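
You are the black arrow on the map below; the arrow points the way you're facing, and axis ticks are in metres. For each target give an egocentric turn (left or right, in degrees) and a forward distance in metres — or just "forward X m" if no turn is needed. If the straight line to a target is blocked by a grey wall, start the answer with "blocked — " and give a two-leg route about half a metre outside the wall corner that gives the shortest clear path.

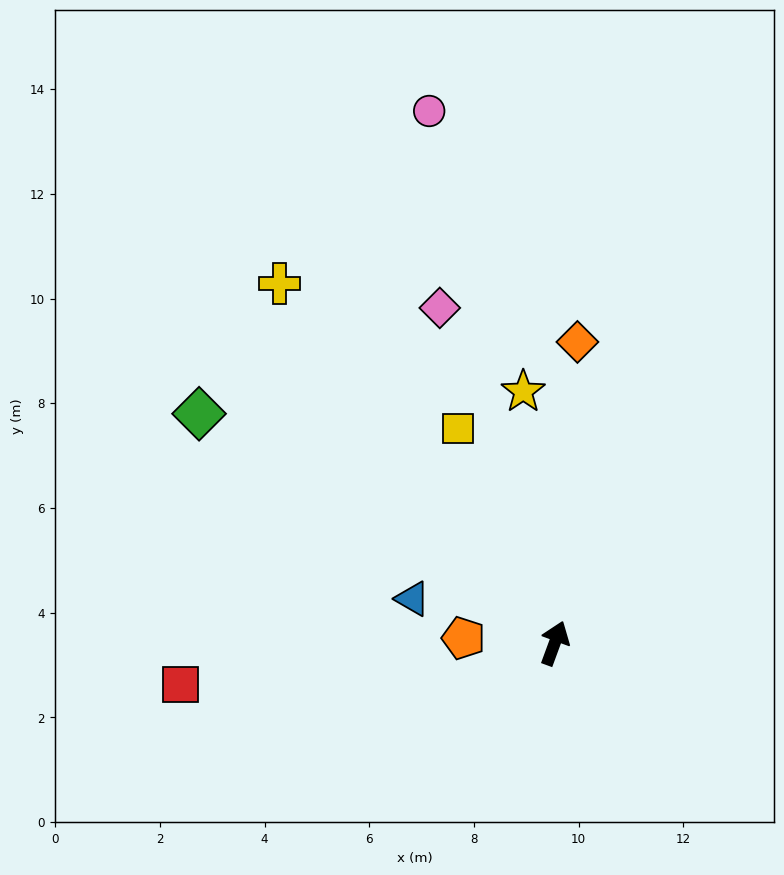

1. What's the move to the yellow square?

turn left 45°, forward 4.5 m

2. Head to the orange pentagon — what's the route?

turn left 107°, forward 1.7 m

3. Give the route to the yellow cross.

turn left 58°, forward 8.7 m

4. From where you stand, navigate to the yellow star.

turn left 27°, forward 4.8 m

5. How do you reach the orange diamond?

turn left 16°, forward 5.8 m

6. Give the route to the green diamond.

turn left 77°, forward 8.1 m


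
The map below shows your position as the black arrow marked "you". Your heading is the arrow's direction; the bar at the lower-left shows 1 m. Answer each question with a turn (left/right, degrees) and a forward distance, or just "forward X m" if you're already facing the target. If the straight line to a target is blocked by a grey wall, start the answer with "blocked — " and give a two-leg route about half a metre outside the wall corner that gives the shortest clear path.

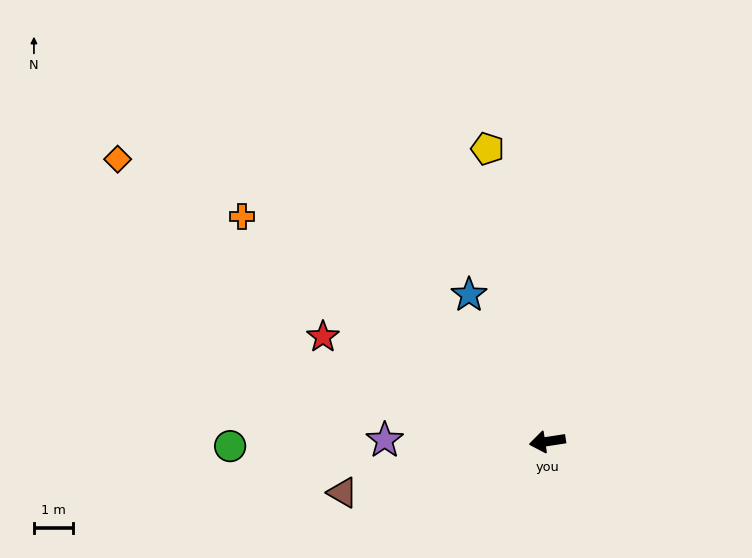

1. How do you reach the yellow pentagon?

turn right 87°, forward 7.6 m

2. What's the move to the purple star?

turn right 9°, forward 4.1 m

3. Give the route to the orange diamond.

turn right 42°, forward 13.1 m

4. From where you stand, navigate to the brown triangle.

turn left 5°, forward 5.4 m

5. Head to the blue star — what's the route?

turn right 71°, forward 4.2 m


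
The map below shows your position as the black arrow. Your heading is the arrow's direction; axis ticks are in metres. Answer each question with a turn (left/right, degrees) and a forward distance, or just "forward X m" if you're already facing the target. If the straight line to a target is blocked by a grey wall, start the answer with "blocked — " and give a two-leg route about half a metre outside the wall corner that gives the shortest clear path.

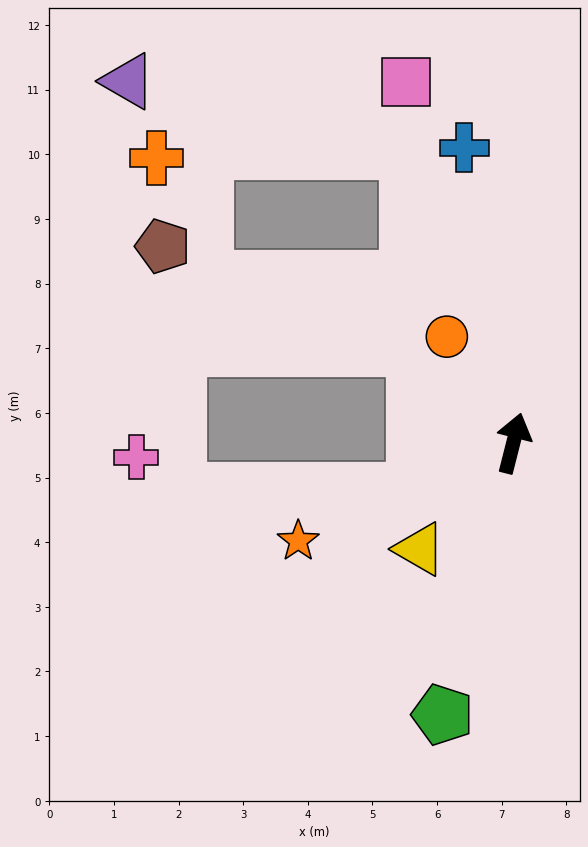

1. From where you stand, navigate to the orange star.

turn left 129°, forward 3.7 m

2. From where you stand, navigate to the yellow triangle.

turn left 153°, forward 2.2 m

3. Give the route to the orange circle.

turn left 46°, forward 1.9 m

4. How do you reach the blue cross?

turn left 24°, forward 4.6 m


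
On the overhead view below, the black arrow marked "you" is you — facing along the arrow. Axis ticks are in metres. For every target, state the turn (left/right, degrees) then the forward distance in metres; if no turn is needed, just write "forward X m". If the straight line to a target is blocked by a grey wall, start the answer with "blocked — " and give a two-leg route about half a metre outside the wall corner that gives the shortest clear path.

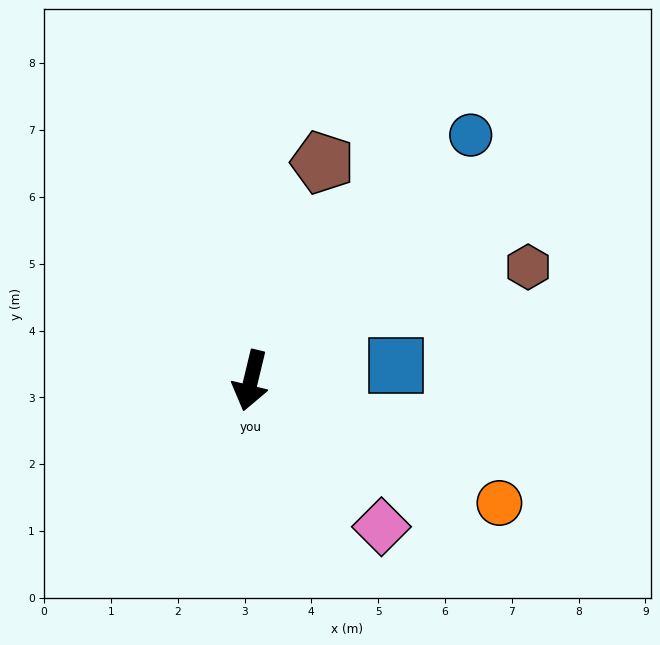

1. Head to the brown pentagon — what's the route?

turn left 175°, forward 3.4 m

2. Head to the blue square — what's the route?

turn left 109°, forward 2.2 m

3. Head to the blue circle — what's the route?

turn left 152°, forward 4.9 m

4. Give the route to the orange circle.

turn left 77°, forward 4.1 m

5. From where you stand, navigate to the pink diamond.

turn left 55°, forward 2.9 m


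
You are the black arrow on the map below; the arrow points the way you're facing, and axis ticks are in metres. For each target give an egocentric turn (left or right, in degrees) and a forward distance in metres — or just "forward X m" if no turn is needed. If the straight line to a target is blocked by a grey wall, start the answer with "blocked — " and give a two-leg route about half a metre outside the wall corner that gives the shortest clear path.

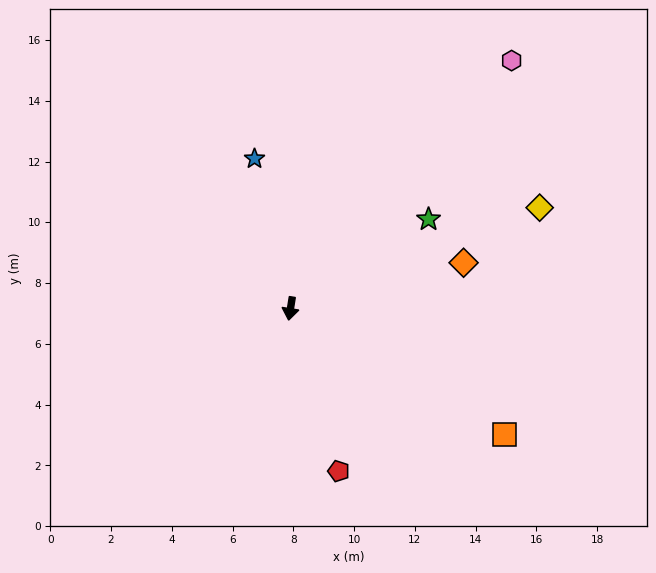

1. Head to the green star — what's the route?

turn left 132°, forward 5.4 m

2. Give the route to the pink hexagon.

turn left 147°, forward 10.9 m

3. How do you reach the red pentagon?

turn left 26°, forward 5.6 m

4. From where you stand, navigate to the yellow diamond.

turn left 121°, forward 8.8 m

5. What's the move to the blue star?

turn right 157°, forward 5.1 m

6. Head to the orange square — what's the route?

turn left 68°, forward 8.2 m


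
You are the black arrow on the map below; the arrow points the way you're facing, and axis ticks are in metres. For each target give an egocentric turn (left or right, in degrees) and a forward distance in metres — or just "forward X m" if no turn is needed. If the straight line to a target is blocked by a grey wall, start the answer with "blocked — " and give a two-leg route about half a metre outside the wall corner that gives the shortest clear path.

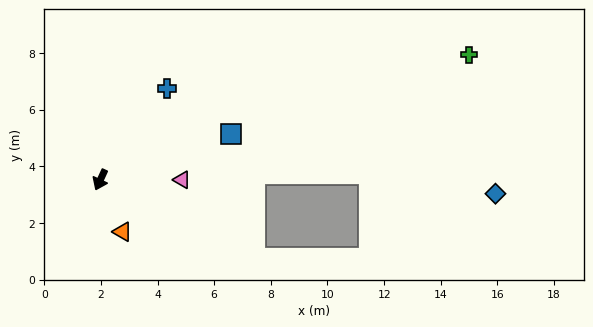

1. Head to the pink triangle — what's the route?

turn left 115°, forward 2.9 m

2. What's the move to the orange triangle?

turn left 48°, forward 2.0 m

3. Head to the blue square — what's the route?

turn left 134°, forward 4.9 m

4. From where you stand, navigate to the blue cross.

turn left 169°, forward 4.0 m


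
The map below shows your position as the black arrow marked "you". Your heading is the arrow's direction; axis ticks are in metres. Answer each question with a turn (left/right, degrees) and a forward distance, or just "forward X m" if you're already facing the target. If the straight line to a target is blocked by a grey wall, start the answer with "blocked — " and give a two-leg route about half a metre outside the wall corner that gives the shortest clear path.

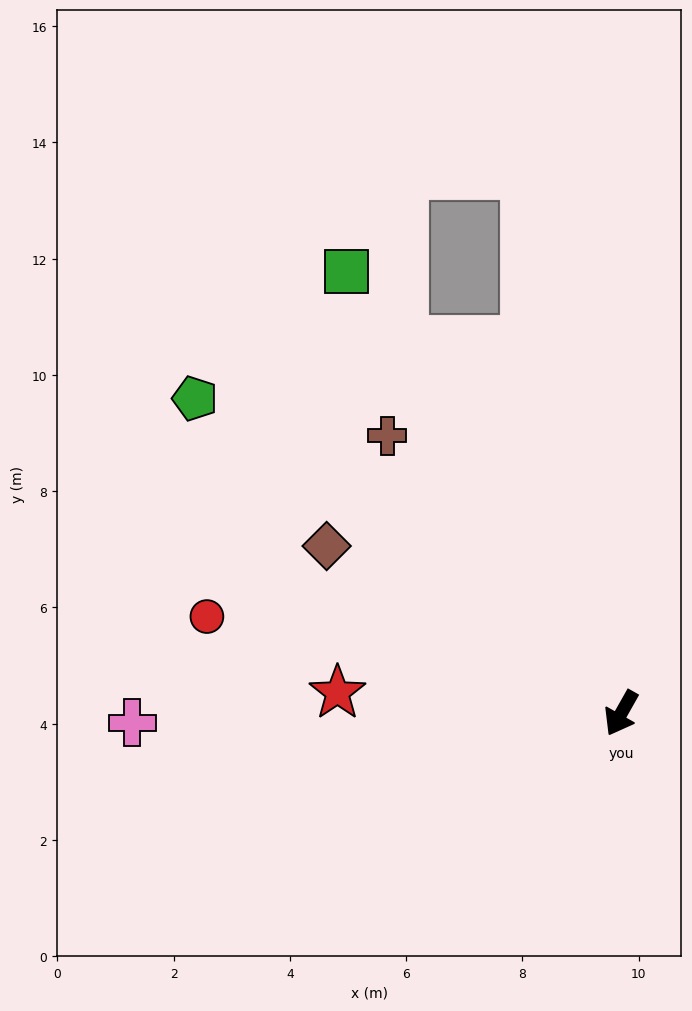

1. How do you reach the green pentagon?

turn right 97°, forward 9.1 m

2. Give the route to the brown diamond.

turn right 90°, forward 5.8 m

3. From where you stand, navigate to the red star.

turn right 65°, forward 4.9 m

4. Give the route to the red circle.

turn right 74°, forward 7.3 m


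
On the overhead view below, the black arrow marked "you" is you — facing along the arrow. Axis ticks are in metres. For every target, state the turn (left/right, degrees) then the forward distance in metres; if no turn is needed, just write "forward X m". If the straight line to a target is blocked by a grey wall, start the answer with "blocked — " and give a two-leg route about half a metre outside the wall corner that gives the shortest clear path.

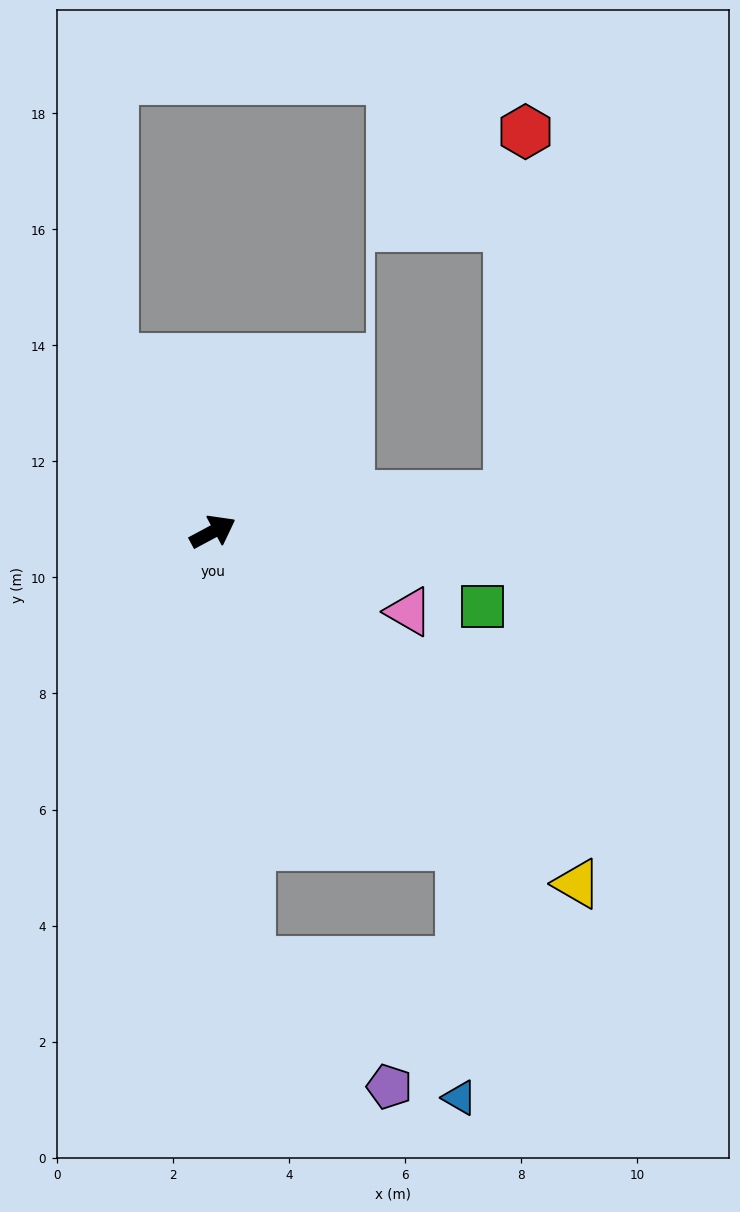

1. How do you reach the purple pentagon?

blocked — turn right 113°, forward 7.4 m, then turn left 43°, forward 3.2 m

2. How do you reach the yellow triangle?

turn right 72°, forward 8.7 m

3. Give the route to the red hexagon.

blocked — turn right 21°, forward 5.1 m, then turn left 80°, forward 6.3 m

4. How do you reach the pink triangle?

turn right 50°, forward 3.6 m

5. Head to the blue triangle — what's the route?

blocked — turn right 80°, forward 6.9 m, then turn right 38°, forward 4.3 m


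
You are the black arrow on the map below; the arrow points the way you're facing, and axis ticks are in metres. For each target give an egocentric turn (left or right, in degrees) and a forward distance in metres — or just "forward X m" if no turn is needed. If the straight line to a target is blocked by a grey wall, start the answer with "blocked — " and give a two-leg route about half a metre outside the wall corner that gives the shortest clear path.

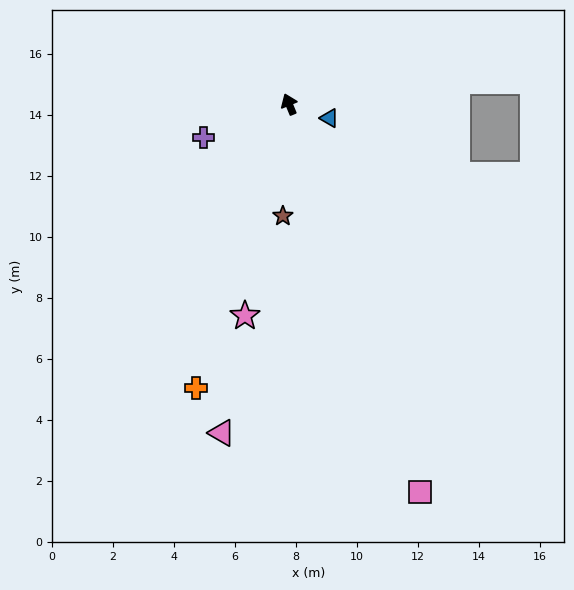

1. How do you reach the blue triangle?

turn right 131°, forward 1.4 m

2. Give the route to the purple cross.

turn left 89°, forward 3.0 m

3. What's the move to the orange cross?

turn left 139°, forward 9.8 m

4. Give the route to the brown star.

turn left 154°, forward 3.7 m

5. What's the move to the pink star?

turn left 146°, forward 7.1 m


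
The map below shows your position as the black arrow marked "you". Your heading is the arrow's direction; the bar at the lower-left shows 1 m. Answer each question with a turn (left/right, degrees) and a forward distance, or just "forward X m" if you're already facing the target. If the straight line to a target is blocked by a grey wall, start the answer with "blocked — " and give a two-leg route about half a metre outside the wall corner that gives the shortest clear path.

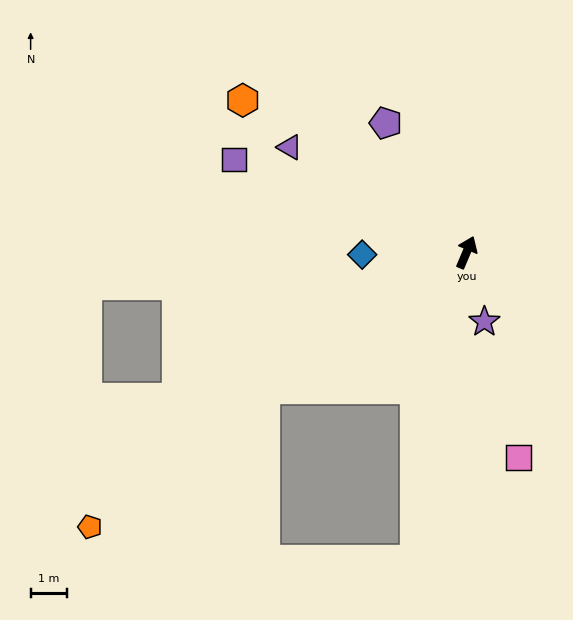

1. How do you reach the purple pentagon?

turn left 55°, forward 4.2 m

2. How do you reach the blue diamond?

turn left 114°, forward 2.9 m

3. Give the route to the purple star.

turn right 143°, forward 2.0 m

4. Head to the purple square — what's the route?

turn left 91°, forward 6.9 m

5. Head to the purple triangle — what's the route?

turn left 82°, forward 5.7 m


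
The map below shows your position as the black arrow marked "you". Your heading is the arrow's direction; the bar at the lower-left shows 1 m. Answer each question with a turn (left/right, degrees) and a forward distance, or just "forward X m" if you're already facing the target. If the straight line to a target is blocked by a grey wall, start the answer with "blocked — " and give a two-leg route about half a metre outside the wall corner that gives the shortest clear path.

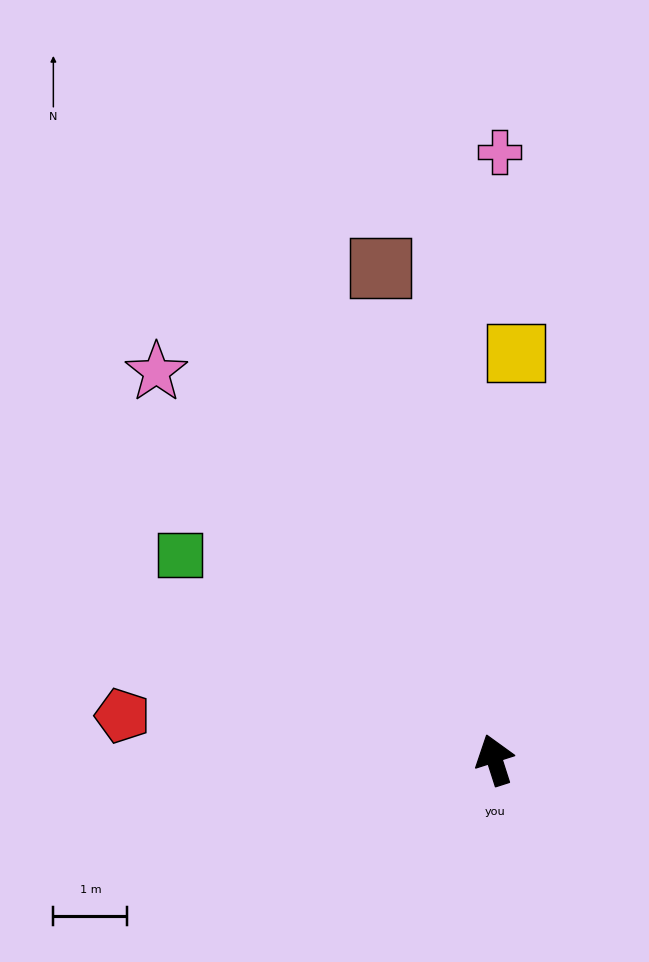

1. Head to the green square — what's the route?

turn left 39°, forward 5.1 m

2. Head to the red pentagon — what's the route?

turn left 66°, forward 5.1 m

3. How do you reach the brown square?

turn right 5°, forward 6.8 m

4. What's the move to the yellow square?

turn right 21°, forward 5.5 m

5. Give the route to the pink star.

turn left 23°, forward 7.0 m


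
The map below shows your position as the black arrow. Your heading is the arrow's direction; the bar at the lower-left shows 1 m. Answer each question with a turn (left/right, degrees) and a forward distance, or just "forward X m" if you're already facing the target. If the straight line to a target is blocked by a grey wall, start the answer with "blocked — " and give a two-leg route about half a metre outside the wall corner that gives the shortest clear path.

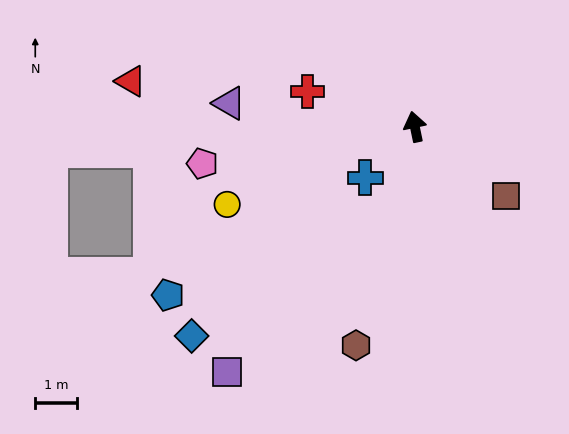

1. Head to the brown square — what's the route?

turn right 139°, forward 2.7 m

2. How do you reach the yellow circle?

turn left 101°, forward 4.9 m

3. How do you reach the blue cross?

turn left 124°, forward 1.7 m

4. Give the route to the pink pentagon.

turn left 88°, forward 5.2 m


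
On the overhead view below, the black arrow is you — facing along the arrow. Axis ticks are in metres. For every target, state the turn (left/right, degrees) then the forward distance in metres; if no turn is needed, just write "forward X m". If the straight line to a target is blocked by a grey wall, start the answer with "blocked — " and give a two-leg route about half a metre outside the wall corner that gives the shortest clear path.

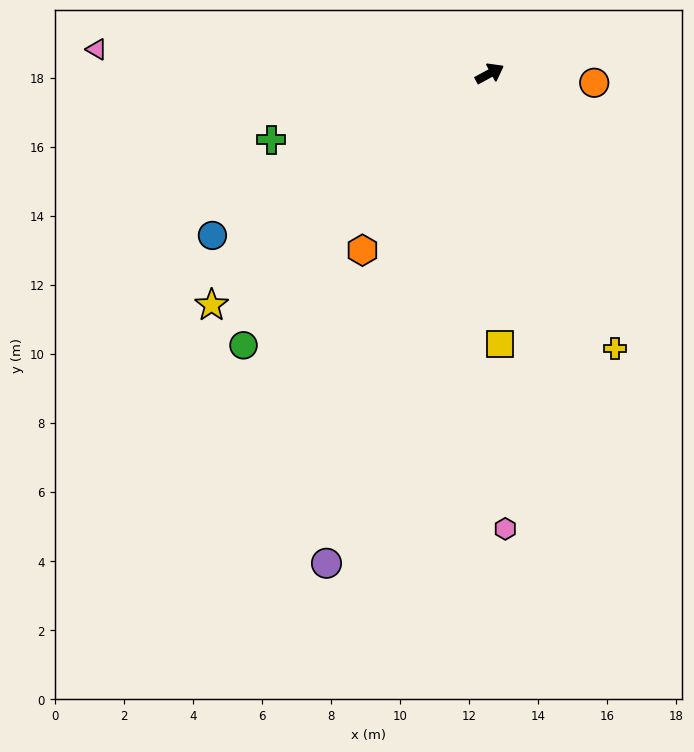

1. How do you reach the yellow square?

turn right 116°, forward 7.8 m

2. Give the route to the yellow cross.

turn right 94°, forward 8.8 m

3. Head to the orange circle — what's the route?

turn right 34°, forward 3.0 m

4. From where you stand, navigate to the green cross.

turn left 168°, forward 6.6 m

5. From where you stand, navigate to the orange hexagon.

turn right 154°, forward 6.3 m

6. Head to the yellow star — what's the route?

turn right 169°, forward 10.5 m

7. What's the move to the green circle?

turn right 161°, forward 10.6 m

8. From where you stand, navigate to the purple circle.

turn right 137°, forward 14.9 m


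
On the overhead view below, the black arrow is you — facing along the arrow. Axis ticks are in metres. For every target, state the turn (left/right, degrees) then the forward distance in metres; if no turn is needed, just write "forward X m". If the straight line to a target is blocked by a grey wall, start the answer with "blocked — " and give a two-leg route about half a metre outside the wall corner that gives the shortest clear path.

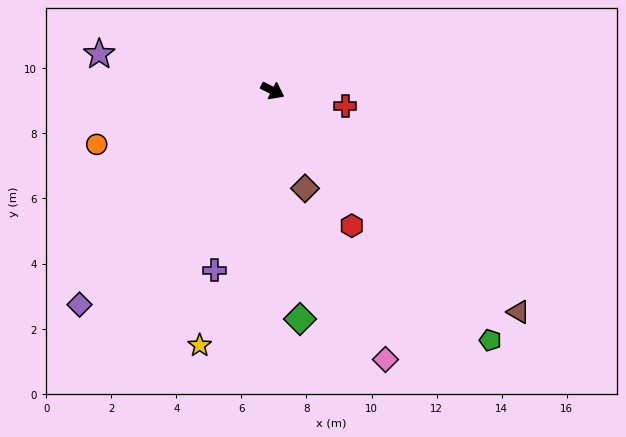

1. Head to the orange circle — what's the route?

turn right 136°, forward 5.6 m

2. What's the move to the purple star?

turn right 165°, forward 5.4 m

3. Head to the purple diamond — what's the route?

turn right 105°, forward 8.9 m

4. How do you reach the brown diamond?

turn right 45°, forward 3.2 m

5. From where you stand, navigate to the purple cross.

turn right 81°, forward 5.8 m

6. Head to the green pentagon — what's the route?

turn right 22°, forward 10.2 m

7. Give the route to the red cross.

turn left 15°, forward 2.3 m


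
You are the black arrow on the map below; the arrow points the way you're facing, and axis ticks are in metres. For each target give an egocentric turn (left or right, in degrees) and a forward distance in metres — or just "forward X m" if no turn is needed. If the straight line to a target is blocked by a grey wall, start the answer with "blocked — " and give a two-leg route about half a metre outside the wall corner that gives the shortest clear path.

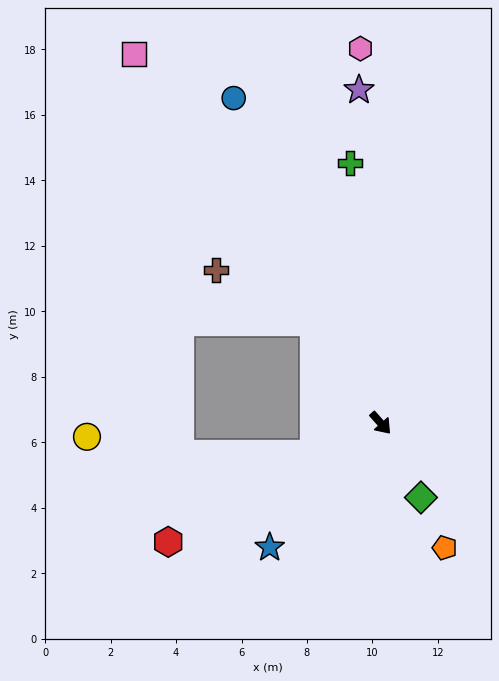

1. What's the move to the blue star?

turn right 83°, forward 5.1 m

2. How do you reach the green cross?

turn left 145°, forward 8.0 m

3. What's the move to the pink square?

turn left 172°, forward 13.6 m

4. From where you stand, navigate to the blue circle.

turn left 163°, forward 10.9 m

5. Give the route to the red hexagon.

turn right 102°, forward 7.4 m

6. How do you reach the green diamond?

turn right 13°, forward 2.6 m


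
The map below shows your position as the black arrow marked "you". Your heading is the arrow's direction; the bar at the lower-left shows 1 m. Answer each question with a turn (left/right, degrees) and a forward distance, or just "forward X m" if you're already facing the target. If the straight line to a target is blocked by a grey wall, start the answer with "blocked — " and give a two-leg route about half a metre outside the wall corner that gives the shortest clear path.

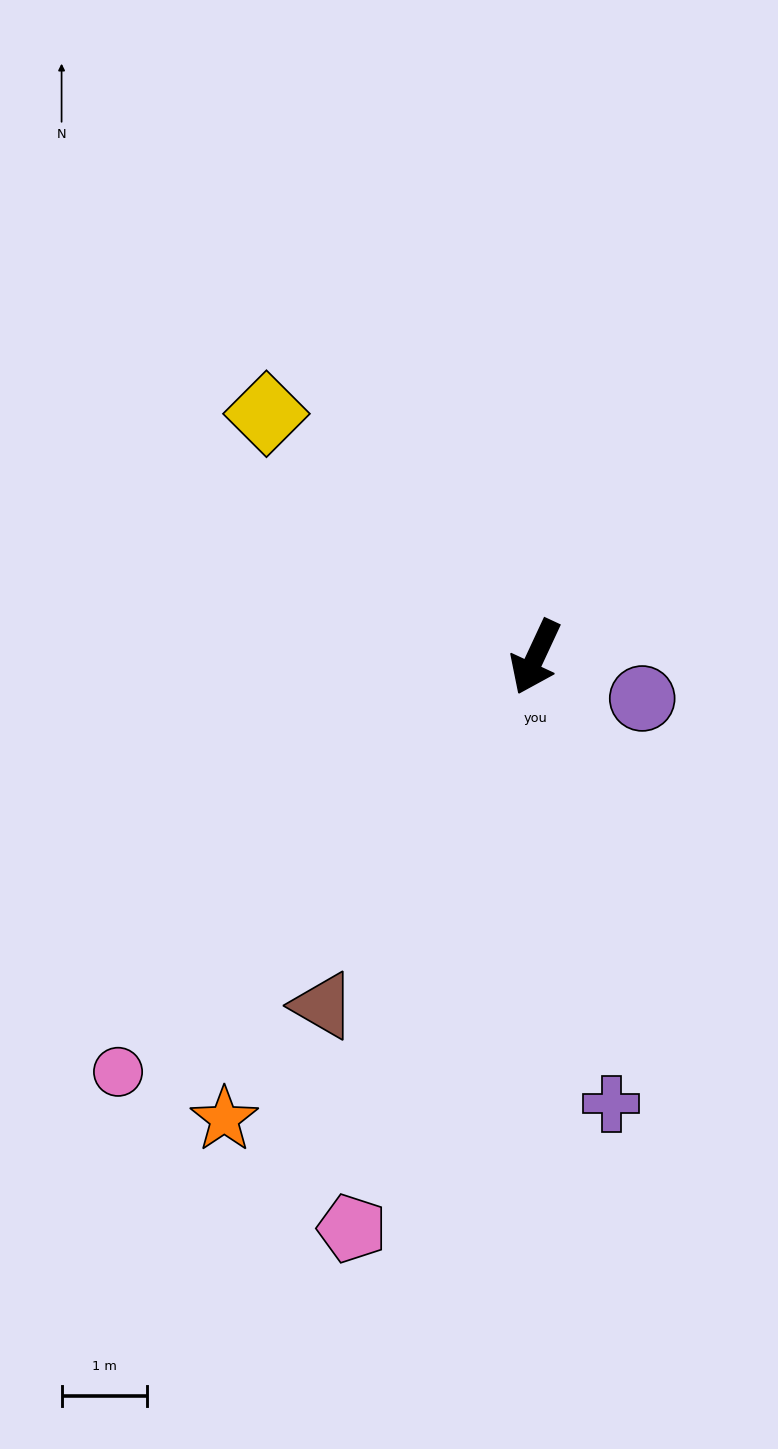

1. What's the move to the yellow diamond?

turn right 107°, forward 4.2 m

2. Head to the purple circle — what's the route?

turn left 94°, forward 1.3 m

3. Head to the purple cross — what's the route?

turn left 35°, forward 5.3 m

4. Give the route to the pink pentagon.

turn left 7°, forward 7.0 m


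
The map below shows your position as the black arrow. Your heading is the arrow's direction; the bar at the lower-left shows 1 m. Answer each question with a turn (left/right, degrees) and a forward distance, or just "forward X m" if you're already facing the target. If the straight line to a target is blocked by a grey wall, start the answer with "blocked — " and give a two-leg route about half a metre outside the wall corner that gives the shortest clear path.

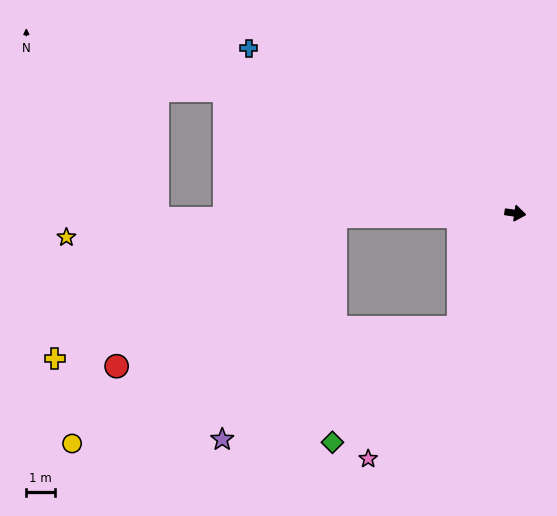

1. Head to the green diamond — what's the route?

blocked — turn right 108°, forward 4.5 m, then turn right 22°, forward 6.0 m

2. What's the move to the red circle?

blocked — turn right 171°, forward 6.4 m, then turn left 33°, forward 9.4 m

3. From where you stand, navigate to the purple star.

blocked — turn right 108°, forward 4.5 m, then turn right 39°, forward 9.3 m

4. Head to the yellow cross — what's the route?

blocked — turn right 171°, forward 6.4 m, then turn left 26°, forward 11.2 m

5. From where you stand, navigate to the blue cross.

turn left 156°, forward 11.1 m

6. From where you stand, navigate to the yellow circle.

blocked — turn right 171°, forward 6.4 m, then turn left 40°, forward 12.3 m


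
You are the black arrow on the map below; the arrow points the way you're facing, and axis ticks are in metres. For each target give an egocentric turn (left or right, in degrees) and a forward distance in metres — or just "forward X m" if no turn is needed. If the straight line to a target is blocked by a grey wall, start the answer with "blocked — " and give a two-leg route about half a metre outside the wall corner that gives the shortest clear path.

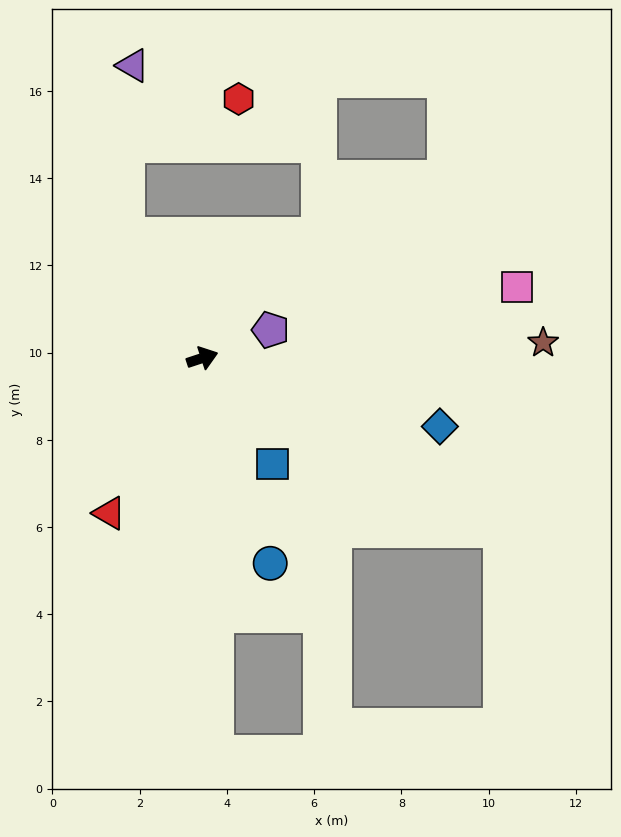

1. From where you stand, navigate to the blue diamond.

turn right 34°, forward 5.7 m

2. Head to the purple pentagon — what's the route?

turn left 4°, forward 1.7 m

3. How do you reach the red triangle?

turn right 139°, forward 4.1 m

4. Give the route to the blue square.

turn right 75°, forward 2.9 m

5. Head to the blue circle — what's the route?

turn right 90°, forward 5.0 m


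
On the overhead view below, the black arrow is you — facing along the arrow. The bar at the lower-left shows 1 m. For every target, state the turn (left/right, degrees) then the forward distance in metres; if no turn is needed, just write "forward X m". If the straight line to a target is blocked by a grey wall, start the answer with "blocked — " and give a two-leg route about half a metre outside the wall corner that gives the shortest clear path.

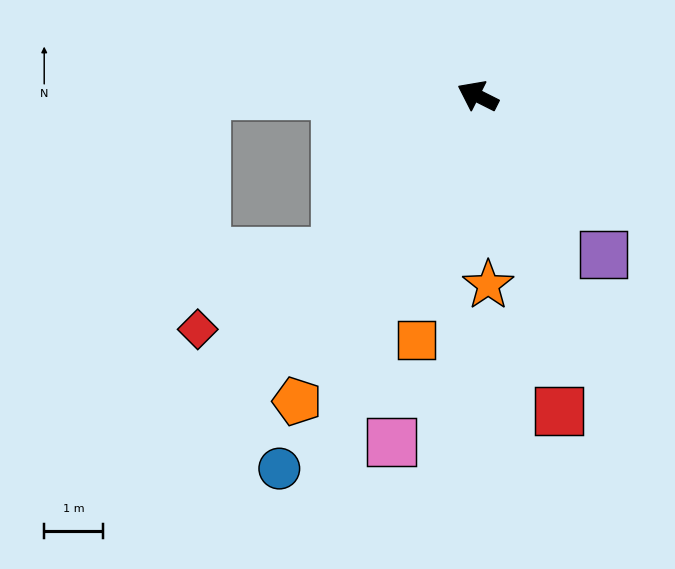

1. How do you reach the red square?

turn left 131°, forward 5.5 m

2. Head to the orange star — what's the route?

turn left 120°, forward 3.2 m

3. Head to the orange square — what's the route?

turn left 103°, forward 4.3 m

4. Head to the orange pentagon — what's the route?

turn left 86°, forward 6.0 m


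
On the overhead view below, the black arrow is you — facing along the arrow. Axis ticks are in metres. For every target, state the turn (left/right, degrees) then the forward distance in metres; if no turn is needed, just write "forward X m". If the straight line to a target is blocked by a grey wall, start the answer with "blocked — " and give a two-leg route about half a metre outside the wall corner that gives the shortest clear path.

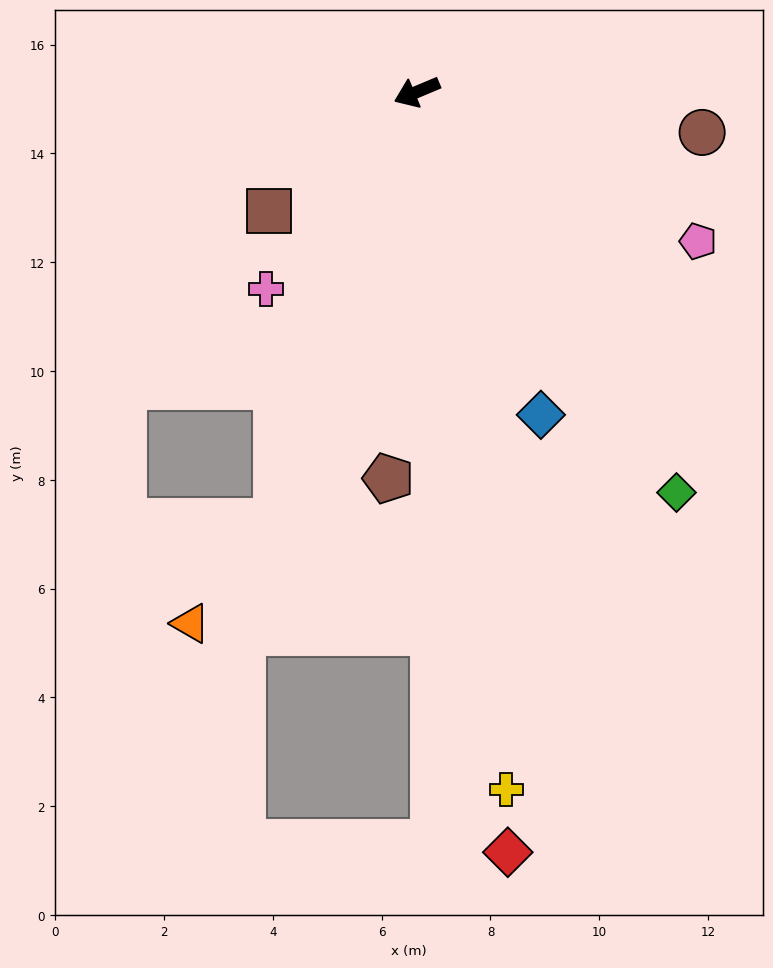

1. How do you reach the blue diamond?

turn left 88°, forward 6.4 m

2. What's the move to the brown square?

turn left 16°, forward 3.5 m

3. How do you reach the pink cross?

turn left 30°, forward 4.6 m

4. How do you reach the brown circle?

turn left 149°, forward 5.3 m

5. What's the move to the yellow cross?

turn left 75°, forward 12.9 m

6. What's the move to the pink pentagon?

turn left 129°, forward 5.9 m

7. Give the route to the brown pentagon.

turn left 63°, forward 7.1 m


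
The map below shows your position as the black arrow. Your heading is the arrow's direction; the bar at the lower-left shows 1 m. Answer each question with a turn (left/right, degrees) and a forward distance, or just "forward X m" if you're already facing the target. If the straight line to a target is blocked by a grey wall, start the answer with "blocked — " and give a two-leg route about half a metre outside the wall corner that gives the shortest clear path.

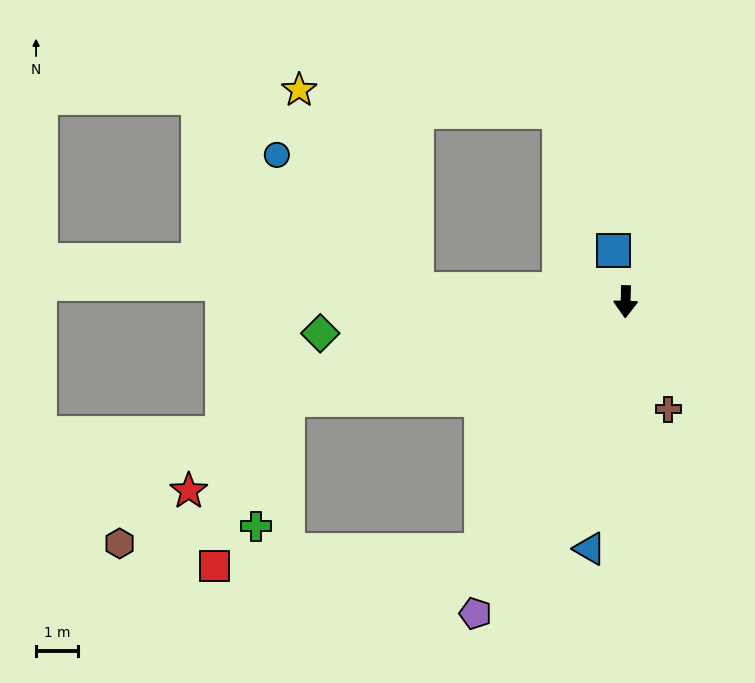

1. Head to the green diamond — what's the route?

turn right 83°, forward 7.3 m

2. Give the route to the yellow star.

blocked — turn right 92°, forward 5.0 m, then turn right 56°, forward 5.5 m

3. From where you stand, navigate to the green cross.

blocked — turn right 73°, forward 8.4 m, then turn left 61°, forward 3.1 m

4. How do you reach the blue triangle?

turn right 7°, forward 6.0 m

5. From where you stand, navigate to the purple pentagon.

turn right 24°, forward 8.3 m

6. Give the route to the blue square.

turn right 165°, forward 1.2 m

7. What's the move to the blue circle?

blocked — turn right 92°, forward 5.0 m, then turn right 41°, forward 4.6 m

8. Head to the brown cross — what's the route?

turn left 23°, forward 2.8 m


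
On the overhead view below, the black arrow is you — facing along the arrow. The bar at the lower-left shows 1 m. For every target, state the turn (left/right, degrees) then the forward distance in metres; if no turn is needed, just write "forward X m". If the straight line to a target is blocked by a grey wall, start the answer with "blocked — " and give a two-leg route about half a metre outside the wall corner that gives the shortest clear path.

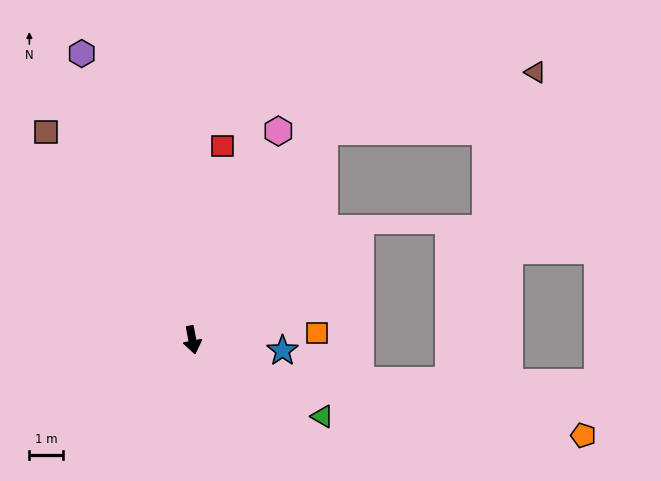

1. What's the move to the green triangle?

turn left 49°, forward 4.5 m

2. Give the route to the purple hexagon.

turn right 170°, forward 9.2 m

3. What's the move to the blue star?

turn left 72°, forward 2.7 m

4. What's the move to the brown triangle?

blocked — turn left 137°, forward 7.4 m, then turn right 42°, forward 6.6 m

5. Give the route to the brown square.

turn right 156°, forward 7.6 m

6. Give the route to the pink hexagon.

turn left 147°, forward 6.8 m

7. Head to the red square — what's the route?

turn left 160°, forward 5.9 m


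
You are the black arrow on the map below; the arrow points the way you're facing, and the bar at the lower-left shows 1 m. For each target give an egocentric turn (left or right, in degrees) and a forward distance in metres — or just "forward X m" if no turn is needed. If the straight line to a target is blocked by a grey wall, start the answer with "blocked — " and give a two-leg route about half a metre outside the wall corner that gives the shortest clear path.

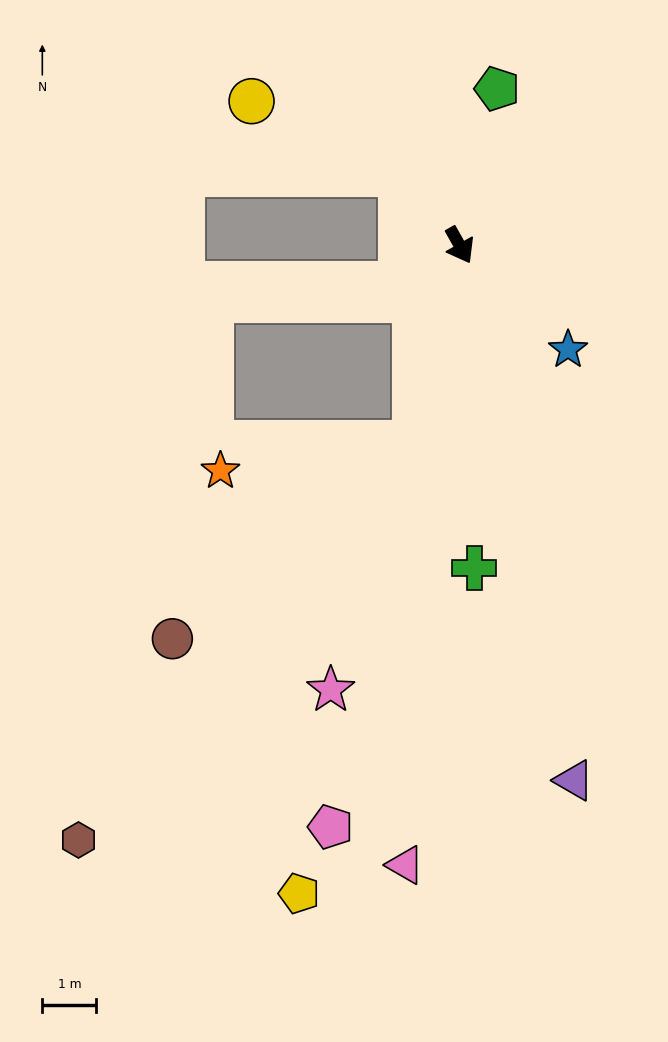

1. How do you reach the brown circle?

blocked — turn right 42°, forward 3.7 m, then turn right 39°, forward 5.8 m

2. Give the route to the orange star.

blocked — turn right 42°, forward 3.7 m, then turn right 69°, forward 3.6 m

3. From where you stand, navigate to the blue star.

turn left 17°, forward 2.8 m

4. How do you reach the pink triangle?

turn right 34°, forward 11.5 m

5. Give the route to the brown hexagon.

blocked — turn right 42°, forward 3.7 m, then turn right 28°, forward 9.6 m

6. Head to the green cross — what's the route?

turn right 27°, forward 6.0 m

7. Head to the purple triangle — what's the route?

turn right 17°, forward 10.1 m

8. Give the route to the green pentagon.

turn left 137°, forward 3.0 m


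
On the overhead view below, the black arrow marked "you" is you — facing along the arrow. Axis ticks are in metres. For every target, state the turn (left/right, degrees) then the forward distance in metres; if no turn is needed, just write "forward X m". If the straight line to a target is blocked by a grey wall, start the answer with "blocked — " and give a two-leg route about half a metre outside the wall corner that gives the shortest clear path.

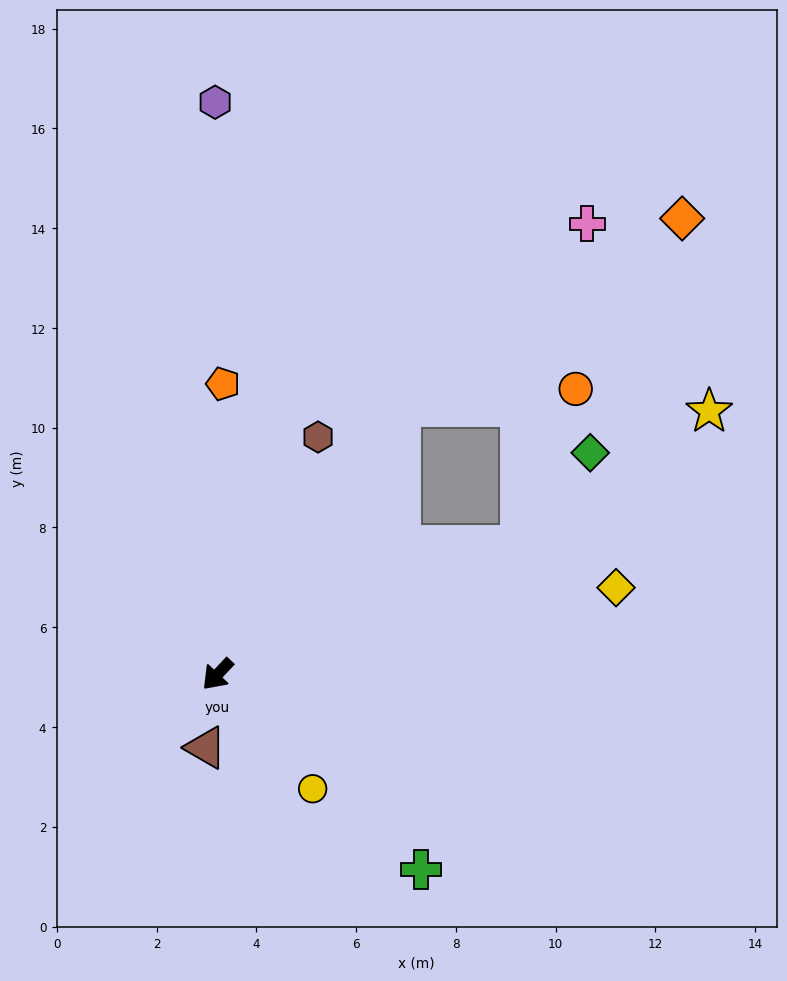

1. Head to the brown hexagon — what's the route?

turn right 160°, forward 5.2 m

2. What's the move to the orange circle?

blocked — turn left 156°, forward 6.6 m, then turn left 48°, forward 3.3 m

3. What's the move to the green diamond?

blocked — turn left 156°, forward 6.6 m, then turn left 31°, forward 2.3 m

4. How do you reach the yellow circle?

turn left 83°, forward 3.0 m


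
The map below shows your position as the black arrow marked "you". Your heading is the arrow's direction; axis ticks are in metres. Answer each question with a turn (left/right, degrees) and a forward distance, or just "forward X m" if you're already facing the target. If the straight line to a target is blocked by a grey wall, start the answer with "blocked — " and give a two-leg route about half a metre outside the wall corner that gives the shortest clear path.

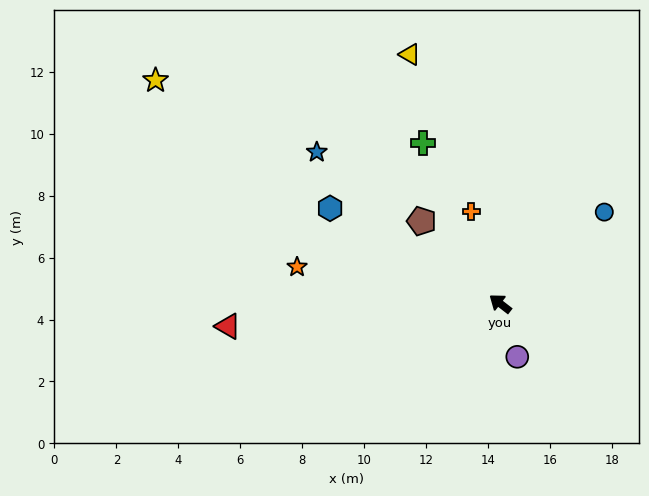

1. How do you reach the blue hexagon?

turn left 8°, forward 6.3 m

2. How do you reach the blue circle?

turn right 101°, forward 4.5 m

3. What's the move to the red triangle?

turn left 43°, forward 8.8 m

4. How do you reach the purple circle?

turn left 146°, forward 1.8 m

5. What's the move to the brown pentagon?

turn right 9°, forward 3.7 m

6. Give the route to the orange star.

turn left 28°, forward 6.7 m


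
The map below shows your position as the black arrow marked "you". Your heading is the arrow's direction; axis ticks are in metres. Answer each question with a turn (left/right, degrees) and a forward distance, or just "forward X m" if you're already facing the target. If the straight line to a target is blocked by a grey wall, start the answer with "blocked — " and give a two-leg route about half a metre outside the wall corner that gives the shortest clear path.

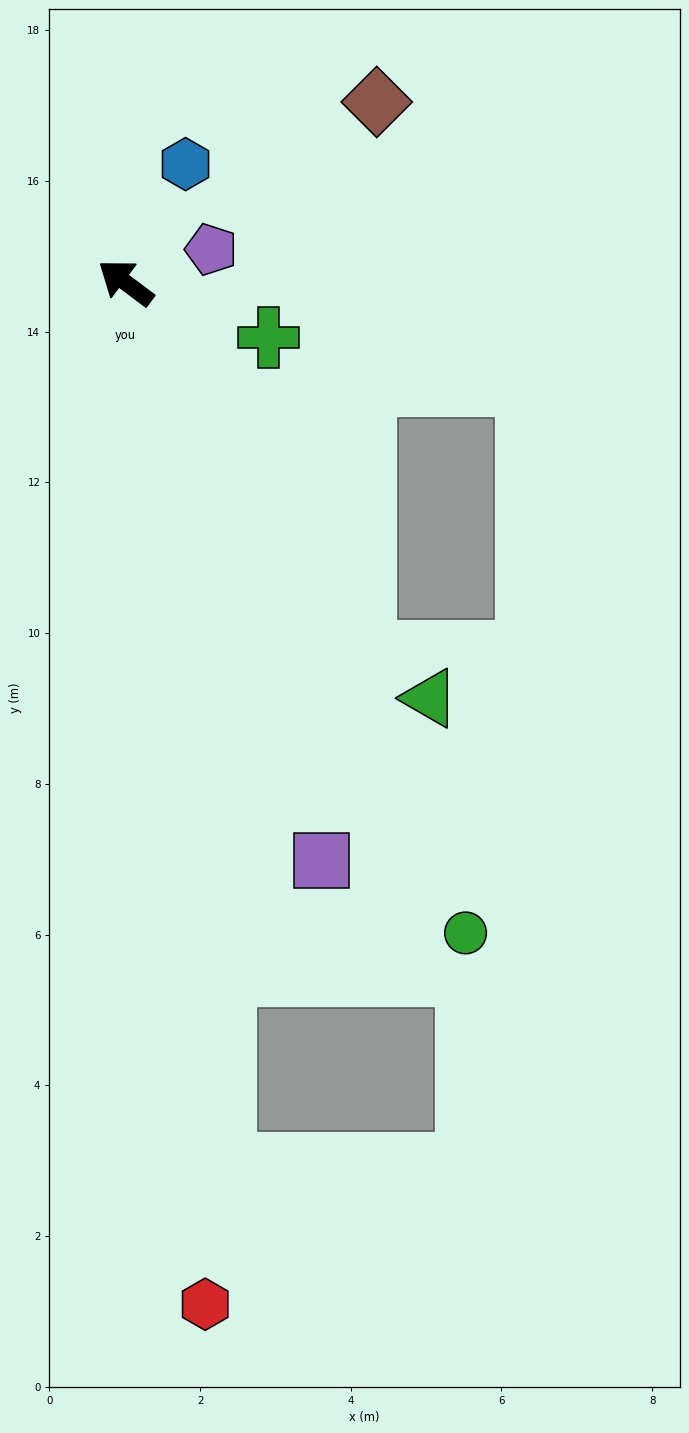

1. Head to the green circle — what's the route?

turn left 154°, forward 9.7 m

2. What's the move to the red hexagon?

turn left 131°, forward 13.6 m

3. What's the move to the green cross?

turn right 164°, forward 2.0 m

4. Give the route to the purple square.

turn left 146°, forward 8.1 m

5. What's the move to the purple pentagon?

turn right 122°, forward 1.2 m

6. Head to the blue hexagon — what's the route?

turn right 80°, forward 1.8 m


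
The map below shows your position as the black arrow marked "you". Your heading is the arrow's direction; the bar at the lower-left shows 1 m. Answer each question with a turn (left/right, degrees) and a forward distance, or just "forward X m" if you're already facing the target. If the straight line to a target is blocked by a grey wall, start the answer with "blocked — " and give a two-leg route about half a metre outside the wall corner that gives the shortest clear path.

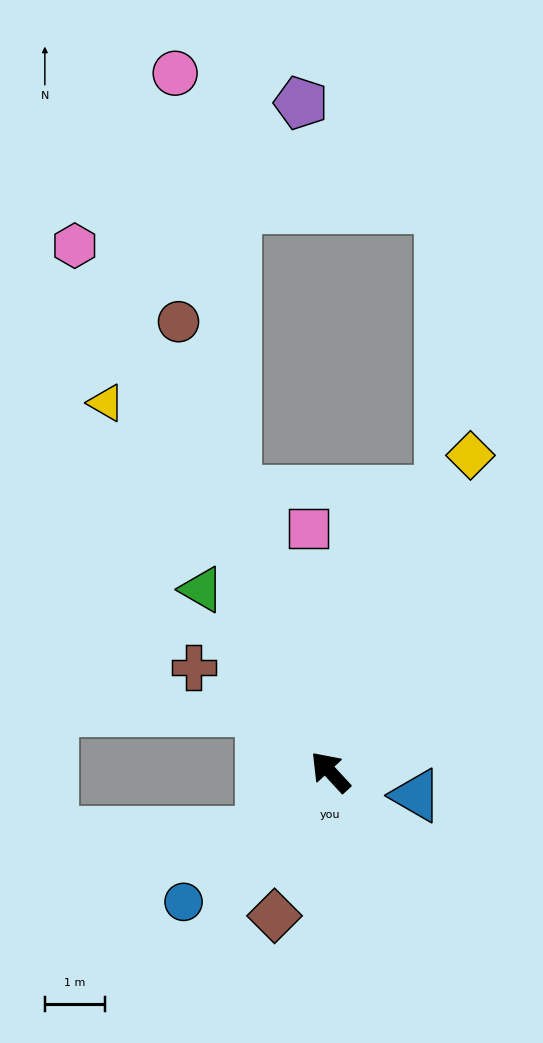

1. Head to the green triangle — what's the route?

turn right 8°, forward 3.7 m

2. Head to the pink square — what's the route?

turn right 38°, forward 4.1 m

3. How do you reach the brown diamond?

turn left 116°, forward 2.6 m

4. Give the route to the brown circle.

turn right 24°, forward 7.9 m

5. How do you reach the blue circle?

turn left 89°, forward 3.3 m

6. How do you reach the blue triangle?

turn right 148°, forward 1.5 m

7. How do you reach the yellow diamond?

turn right 67°, forward 5.8 m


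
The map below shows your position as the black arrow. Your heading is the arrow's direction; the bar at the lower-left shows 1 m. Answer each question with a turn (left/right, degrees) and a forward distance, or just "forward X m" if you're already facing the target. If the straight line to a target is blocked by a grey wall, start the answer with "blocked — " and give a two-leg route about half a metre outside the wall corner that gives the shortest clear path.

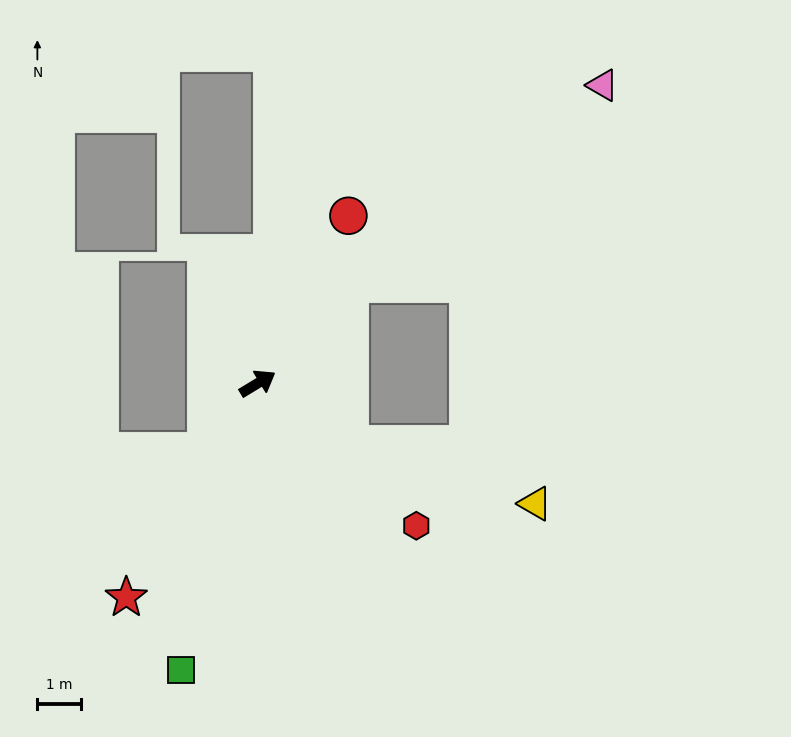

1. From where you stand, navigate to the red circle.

turn left 30°, forward 4.3 m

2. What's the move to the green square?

turn right 136°, forward 6.7 m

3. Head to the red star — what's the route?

turn right 153°, forward 5.7 m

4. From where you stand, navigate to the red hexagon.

turn right 73°, forward 4.8 m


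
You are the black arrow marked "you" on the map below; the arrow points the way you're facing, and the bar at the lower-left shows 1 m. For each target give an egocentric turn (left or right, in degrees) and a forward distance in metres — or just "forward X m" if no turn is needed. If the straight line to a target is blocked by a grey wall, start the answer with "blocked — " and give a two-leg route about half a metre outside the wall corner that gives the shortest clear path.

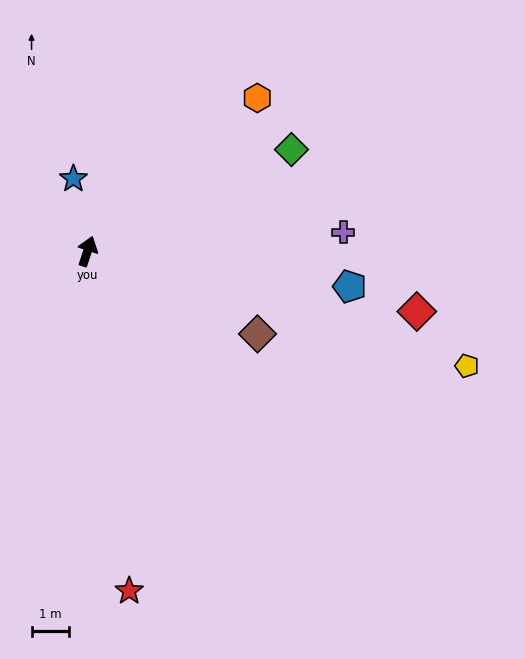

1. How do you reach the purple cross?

turn right 68°, forward 6.9 m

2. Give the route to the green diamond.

turn right 45°, forward 6.1 m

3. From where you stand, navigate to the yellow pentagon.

turn right 89°, forward 10.7 m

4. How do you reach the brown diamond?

turn right 98°, forward 5.1 m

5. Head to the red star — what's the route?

turn right 155°, forward 9.2 m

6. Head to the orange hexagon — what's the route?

turn right 30°, forward 6.2 m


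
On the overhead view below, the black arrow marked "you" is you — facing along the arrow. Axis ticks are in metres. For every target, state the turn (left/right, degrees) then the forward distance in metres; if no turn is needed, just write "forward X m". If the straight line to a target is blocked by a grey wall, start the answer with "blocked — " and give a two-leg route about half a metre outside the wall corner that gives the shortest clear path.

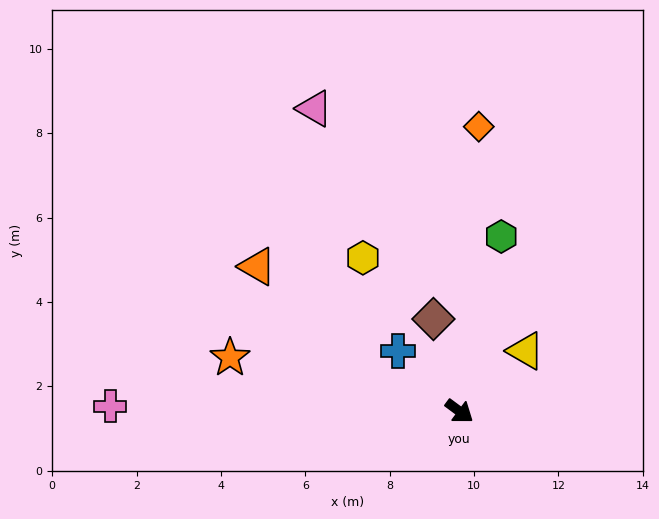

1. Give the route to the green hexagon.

turn left 113°, forward 4.3 m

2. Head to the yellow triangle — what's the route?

turn left 79°, forward 2.1 m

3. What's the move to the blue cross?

turn left 172°, forward 2.0 m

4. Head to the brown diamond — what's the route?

turn left 142°, forward 2.3 m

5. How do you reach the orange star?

turn right 157°, forward 5.6 m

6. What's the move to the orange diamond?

turn left 123°, forward 6.8 m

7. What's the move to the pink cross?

turn right 144°, forward 8.3 m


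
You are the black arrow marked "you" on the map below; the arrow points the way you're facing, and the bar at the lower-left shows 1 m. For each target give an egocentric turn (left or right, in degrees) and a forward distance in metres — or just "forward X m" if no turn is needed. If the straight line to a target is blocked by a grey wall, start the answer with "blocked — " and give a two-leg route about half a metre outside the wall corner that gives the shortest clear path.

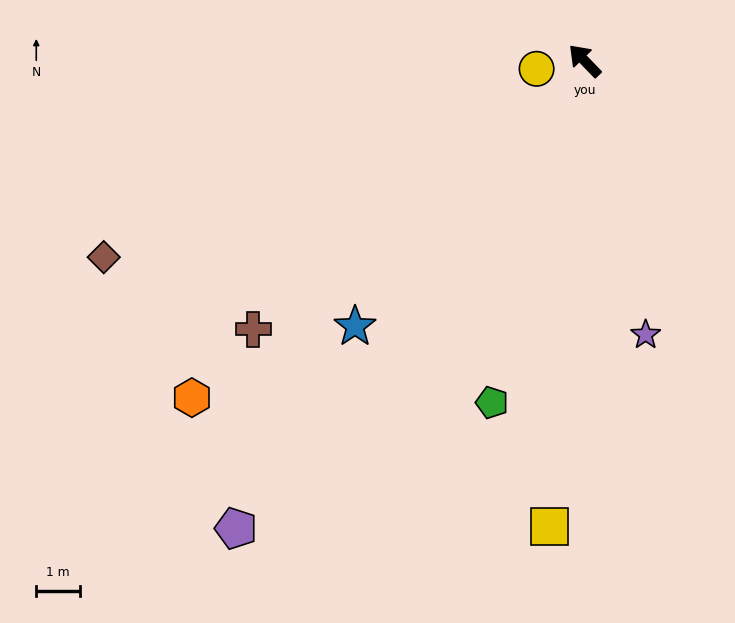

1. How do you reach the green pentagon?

turn left 121°, forward 8.0 m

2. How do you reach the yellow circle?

turn left 56°, forward 1.1 m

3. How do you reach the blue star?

turn left 95°, forward 8.0 m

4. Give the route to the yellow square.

turn left 132°, forward 10.6 m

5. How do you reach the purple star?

turn left 149°, forward 6.4 m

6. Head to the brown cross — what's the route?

turn left 85°, forward 9.7 m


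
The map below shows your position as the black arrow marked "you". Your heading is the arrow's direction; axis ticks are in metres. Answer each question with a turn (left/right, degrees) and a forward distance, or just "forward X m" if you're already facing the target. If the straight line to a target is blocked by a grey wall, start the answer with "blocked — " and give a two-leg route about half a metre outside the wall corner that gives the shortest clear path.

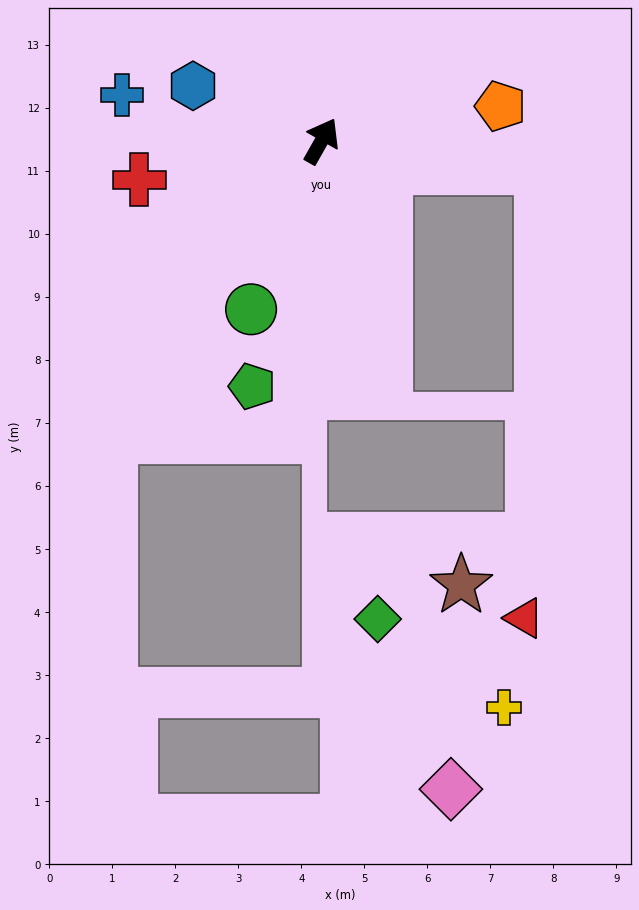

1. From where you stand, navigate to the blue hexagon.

turn left 96°, forward 2.2 m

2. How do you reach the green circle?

turn right 173°, forward 2.9 m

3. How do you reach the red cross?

turn left 131°, forward 3.0 m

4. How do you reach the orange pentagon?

turn right 50°, forward 2.9 m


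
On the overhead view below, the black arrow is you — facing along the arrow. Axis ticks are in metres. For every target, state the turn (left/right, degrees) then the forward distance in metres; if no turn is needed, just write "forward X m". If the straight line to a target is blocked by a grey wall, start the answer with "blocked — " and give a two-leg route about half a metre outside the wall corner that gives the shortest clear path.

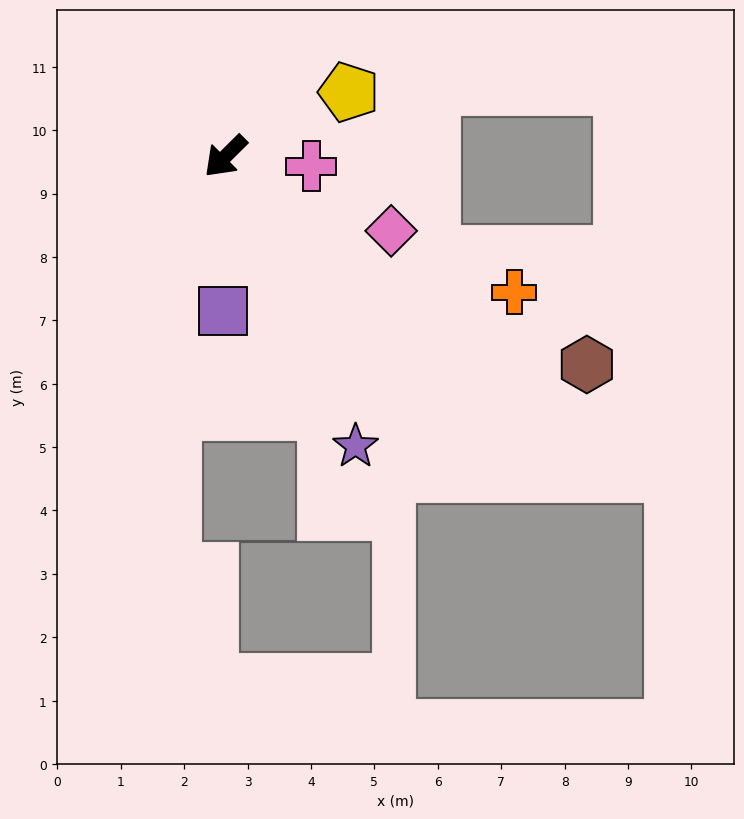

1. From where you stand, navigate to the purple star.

turn left 69°, forward 5.0 m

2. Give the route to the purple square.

turn left 44°, forward 2.4 m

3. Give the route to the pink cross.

turn left 129°, forward 1.4 m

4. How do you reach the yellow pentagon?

turn left 163°, forward 2.2 m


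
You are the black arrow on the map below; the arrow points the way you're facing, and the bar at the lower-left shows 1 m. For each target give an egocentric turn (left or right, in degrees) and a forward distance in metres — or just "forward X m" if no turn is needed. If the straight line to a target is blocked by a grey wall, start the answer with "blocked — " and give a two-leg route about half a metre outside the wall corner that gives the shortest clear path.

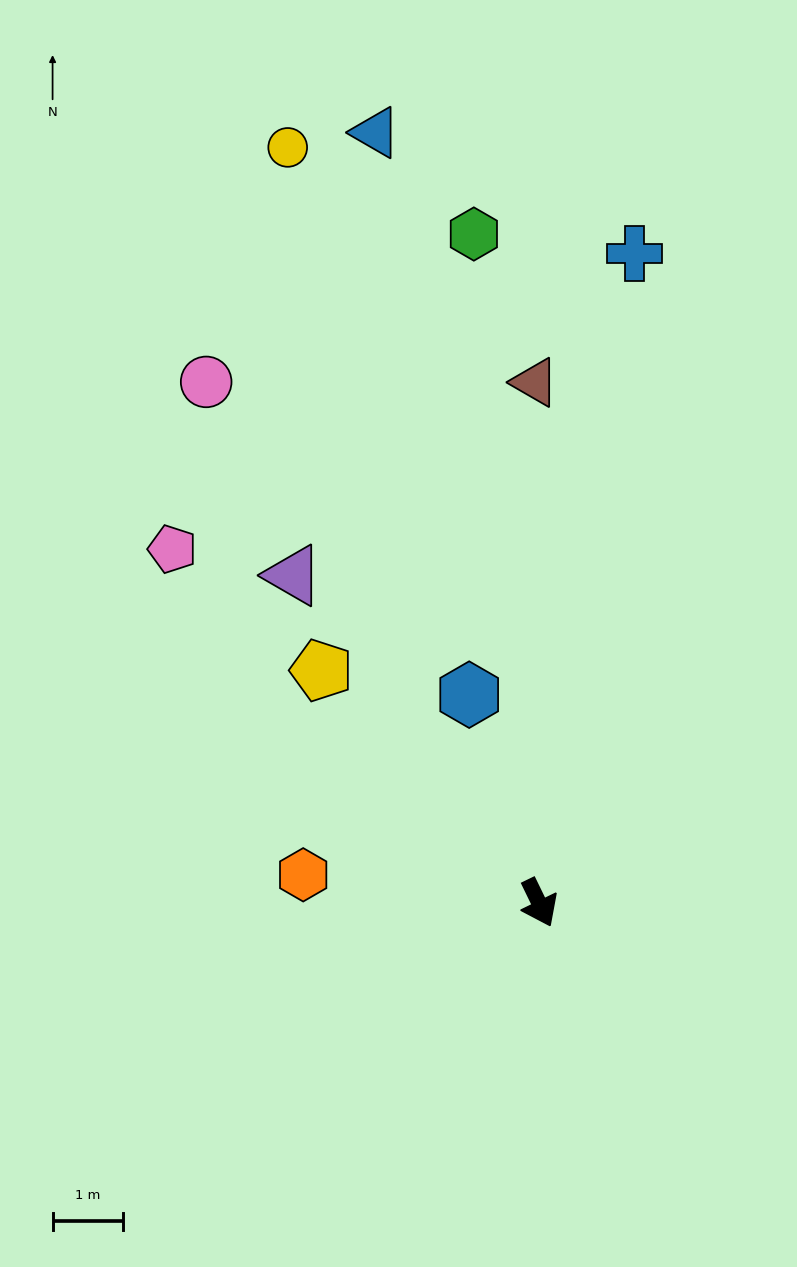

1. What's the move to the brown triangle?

turn left 155°, forward 7.4 m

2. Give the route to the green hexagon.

turn left 160°, forward 9.6 m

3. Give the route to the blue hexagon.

turn left 173°, forward 3.1 m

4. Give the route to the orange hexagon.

turn right 123°, forward 3.4 m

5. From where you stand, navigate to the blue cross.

turn left 146°, forward 9.4 m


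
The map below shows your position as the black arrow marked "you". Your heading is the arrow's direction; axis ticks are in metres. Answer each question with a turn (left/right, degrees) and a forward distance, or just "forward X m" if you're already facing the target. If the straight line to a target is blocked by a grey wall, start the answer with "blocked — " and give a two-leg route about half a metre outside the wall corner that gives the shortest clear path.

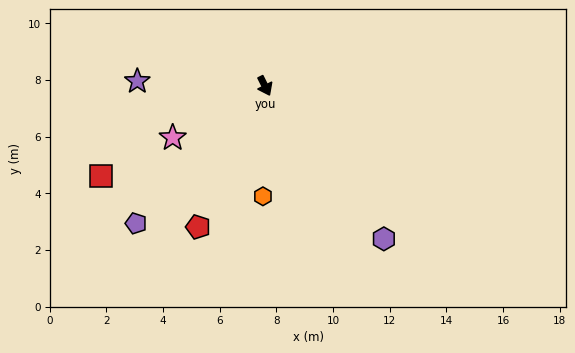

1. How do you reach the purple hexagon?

turn left 11°, forward 6.8 m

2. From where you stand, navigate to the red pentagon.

turn right 52°, forward 5.5 m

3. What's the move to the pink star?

turn right 87°, forward 3.7 m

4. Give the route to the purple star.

turn right 119°, forward 4.5 m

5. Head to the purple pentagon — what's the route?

turn right 70°, forward 6.7 m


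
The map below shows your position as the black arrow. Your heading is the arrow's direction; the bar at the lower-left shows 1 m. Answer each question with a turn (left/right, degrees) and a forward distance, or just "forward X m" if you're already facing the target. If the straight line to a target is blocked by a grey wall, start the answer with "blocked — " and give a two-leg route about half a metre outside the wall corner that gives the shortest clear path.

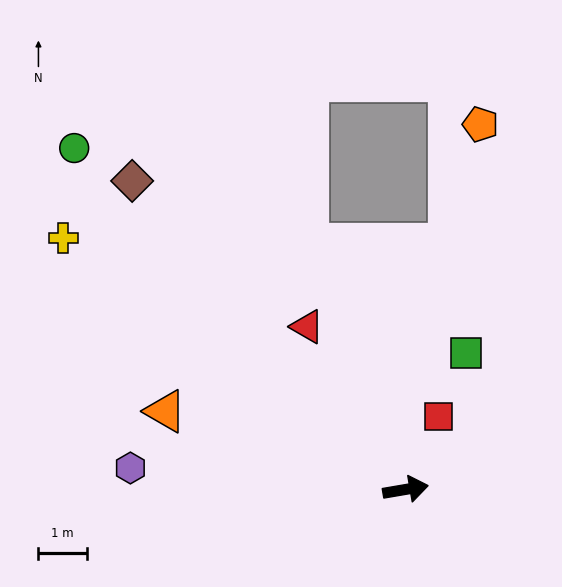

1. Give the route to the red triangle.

turn left 111°, forward 3.9 m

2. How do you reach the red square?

turn left 56°, forward 1.7 m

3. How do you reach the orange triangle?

turn left 152°, forward 5.2 m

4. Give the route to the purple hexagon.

turn left 166°, forward 5.7 m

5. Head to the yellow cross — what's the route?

turn left 134°, forward 8.7 m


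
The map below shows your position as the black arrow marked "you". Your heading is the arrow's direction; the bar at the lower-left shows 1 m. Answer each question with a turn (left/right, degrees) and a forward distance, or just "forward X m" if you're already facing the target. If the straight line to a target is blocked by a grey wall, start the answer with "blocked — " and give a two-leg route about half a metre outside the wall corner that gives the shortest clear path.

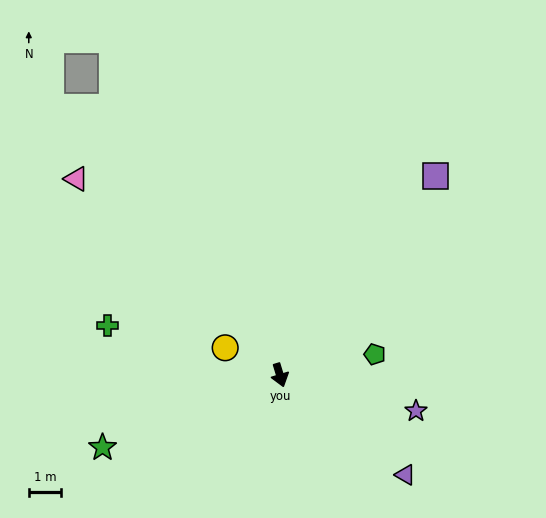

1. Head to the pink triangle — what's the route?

turn right 151°, forward 8.7 m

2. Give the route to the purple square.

turn left 125°, forward 7.8 m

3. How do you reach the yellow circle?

turn right 133°, forward 1.9 m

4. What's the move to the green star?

turn right 85°, forward 5.9 m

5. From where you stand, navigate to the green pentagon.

turn left 85°, forward 3.0 m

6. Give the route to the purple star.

turn left 58°, forward 4.3 m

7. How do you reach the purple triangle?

turn left 35°, forward 4.9 m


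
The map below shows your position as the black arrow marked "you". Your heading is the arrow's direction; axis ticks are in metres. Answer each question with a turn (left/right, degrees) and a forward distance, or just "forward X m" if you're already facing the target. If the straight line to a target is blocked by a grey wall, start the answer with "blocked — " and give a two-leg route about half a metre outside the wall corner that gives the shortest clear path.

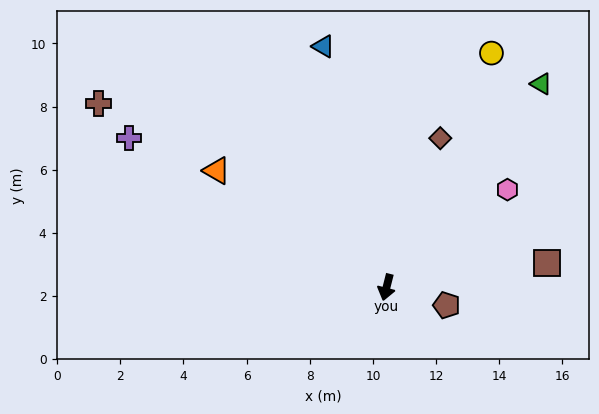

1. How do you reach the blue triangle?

turn right 151°, forward 7.9 m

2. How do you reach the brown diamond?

turn left 174°, forward 5.0 m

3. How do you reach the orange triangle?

turn right 110°, forward 6.5 m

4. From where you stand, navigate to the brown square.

turn left 113°, forward 5.2 m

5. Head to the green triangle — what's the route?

turn left 157°, forward 8.1 m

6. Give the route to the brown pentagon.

turn left 88°, forward 2.0 m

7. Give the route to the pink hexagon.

turn left 143°, forward 4.9 m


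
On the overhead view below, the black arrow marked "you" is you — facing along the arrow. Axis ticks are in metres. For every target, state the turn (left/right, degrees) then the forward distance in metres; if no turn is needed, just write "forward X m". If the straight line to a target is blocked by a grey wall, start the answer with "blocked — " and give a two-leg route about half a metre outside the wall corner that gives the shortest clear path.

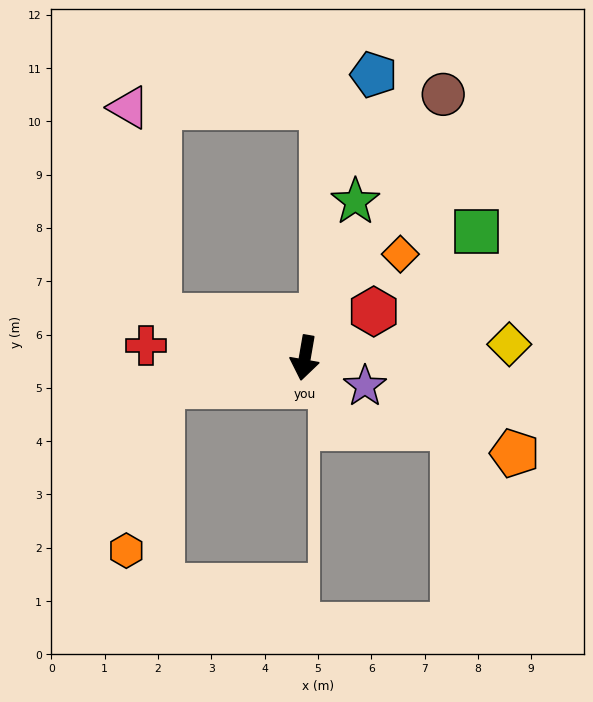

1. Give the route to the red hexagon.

turn left 134°, forward 1.6 m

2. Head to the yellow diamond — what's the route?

turn left 104°, forward 3.8 m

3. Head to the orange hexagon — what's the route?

blocked — turn right 69°, forward 2.7 m, then turn left 67°, forward 3.2 m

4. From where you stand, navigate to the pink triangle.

blocked — turn right 96°, forward 2.8 m, then turn right 66°, forward 4.0 m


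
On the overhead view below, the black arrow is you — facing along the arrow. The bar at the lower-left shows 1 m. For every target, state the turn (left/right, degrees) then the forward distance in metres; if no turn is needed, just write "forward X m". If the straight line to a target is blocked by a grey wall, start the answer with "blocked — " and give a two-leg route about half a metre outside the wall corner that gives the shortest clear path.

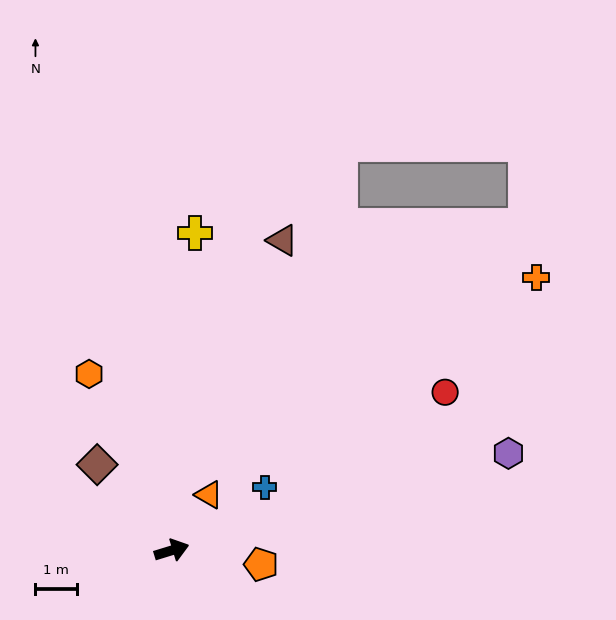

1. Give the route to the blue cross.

turn left 17°, forward 2.7 m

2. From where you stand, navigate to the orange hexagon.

turn left 98°, forward 4.7 m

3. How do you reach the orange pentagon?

turn right 26°, forward 2.2 m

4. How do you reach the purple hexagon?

forward 8.5 m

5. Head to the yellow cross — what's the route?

turn left 69°, forward 7.7 m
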